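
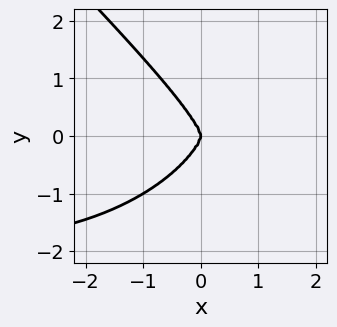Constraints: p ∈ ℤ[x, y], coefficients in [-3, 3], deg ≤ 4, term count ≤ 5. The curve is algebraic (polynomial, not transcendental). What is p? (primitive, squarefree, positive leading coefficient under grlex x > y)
x^3*y + y^4 + 2*x^3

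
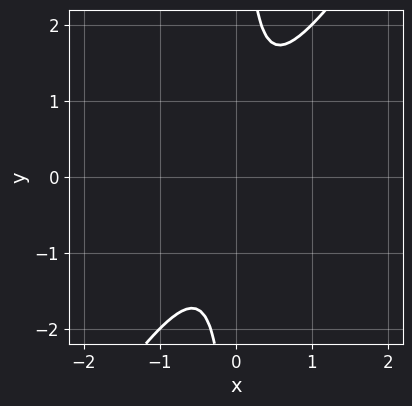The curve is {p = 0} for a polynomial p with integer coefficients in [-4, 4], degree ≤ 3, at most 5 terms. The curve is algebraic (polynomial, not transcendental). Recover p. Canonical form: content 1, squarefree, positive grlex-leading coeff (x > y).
3*x^2 - 2*x*y + 1

deg p = 2. A generic line meets the curve in up to 2 points.
Reading off the gridlines: the curve avoids every integer y-axis point in the box; no x-intercept at any integer in the box.
Assembling these constraints gives the stated polynomial.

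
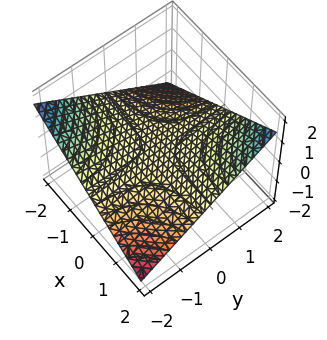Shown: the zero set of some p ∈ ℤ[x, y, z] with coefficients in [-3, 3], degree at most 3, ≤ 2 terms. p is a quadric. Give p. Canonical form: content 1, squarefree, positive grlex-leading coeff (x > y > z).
x*y - 3*z

(a) The degree is 2 — a hyperbolic paraboloid; a quadric.
(b) Against the integer gridlines: every point of the x-axis in the box is on the surface; it crosses the z-axis at the gridline z = 0; the visible y-axis segment lies entirely on the surface.
(c) Putting this together gives p.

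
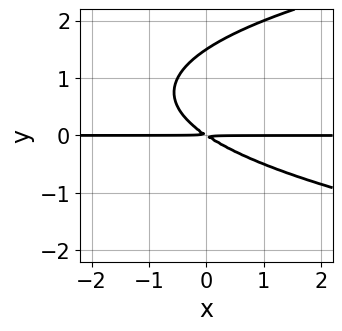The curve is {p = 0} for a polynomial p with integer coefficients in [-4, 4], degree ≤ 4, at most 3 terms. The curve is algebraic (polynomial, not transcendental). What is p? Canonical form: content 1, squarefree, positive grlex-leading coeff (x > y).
2*y^3 - 2*x*y - 3*y^2

Degree: the shape is more complex than any degree-2 curve, so deg p = 3.
Reading off the gridlines: the visible x-axis segment lies entirely on the curve.
These observations pin down the coefficients.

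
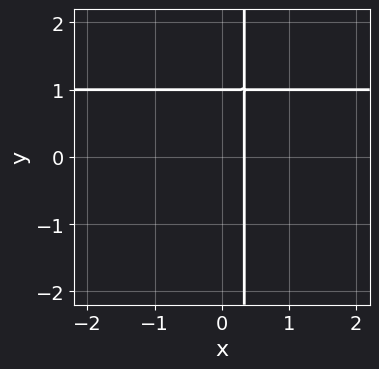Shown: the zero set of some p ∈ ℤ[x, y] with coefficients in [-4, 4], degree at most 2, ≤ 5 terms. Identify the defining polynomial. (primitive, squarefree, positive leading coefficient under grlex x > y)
3*x*y - 3*x - y + 1

First, deg p = 2. The shape is more complex than any degree-1 curve.
Then, observable constraints: it meets the y-axis at y = 1 (among the integer gridlines).
Finally, the integer polynomial consistent with all of this is the stated p.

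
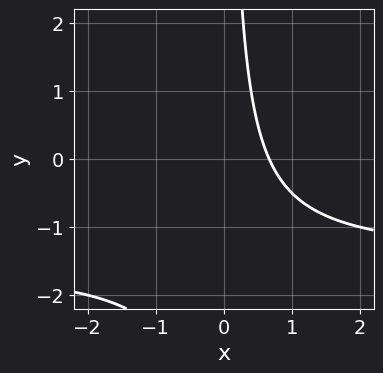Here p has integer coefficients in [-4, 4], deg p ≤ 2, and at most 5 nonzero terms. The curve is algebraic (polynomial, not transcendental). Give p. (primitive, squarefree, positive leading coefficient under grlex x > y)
2*x*y + 3*x - 2

First, the degree is 2 — no degree-1 curve has this shape.
Next, reading off the gridlines: no y-intercept at any integer in the box.
Finally, fitting integer coefficients to these (and the overall shape) gives p.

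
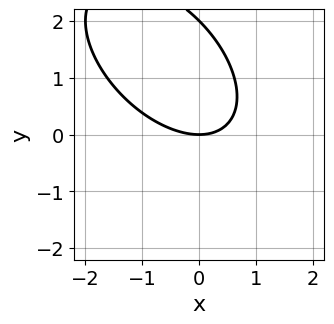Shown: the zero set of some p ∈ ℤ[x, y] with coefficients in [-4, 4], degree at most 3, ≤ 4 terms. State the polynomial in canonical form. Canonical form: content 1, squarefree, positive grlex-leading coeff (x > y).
x^2 + x*y + y^2 - 2*y

Degree: no degree-1 curve has this shape, so deg p = 2.
Observable constraints: one x-axis crossing is at x = 0; among the integer gridlines, it crosses the y-axis at y ∈ {0, 2}.
Putting this together gives p.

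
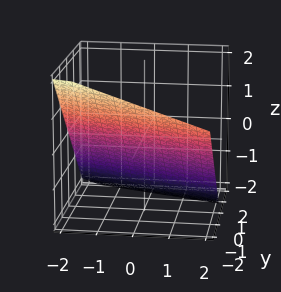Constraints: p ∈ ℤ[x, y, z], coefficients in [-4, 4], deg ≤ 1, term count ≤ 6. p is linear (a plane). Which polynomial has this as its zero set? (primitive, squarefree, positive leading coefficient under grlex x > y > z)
First, the degree is 1 — the surface is flat (a plane).
Next, against the integer gridlines: one x-axis crossing is at x = -2.
Finally, together with the visible shape, these determine p as stated.

x + 3*y + 3*z + 2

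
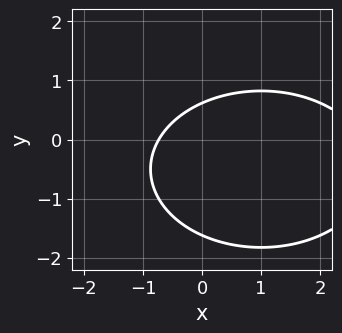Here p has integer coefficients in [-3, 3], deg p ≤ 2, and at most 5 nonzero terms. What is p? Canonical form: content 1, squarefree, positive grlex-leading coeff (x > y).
(a) The degree is 2 — no degree-1 curve has this shape.
(b) Putting this together gives p.

x^2 + 2*y^2 - 2*x + 2*y - 2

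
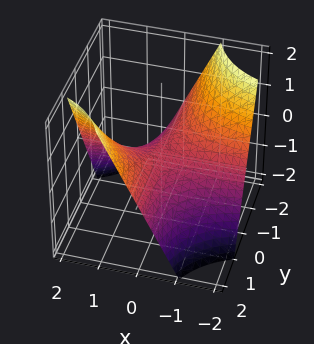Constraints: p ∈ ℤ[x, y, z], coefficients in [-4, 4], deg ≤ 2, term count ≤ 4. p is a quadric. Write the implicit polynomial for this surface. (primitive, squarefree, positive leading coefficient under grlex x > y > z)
(a) deg p = 2. A saddle surface; a quadric.
(b) Checking where it meets the axes: it crosses the z-axis at the gridline z = 0; every point of the x-axis in the box is on the surface; the visible y-axis segment lies entirely on the surface.
(c) These observations pin down the coefficients.

x*y - z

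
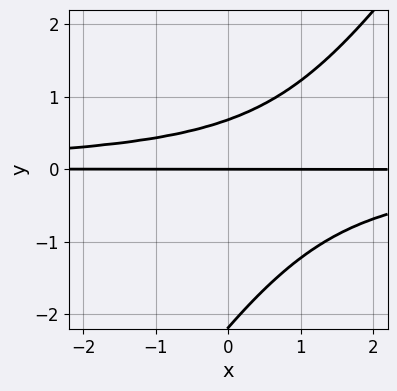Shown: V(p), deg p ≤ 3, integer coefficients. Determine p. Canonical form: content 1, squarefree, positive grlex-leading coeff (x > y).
3*x*y^2 - 2*y^3 - 3*y^2 + 3*y

deg p = 3.
Reading off the gridlines: one y-axis crossing is at y = 0; the visible x-axis segment lies entirely on the curve.
Assembling these constraints gives the stated polynomial.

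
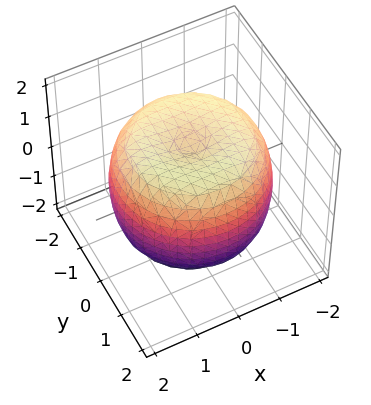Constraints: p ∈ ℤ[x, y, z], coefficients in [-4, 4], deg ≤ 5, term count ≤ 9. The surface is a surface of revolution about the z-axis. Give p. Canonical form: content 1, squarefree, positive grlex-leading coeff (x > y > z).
x^4 + 2*x^2*y^2 + y^4 - 2*x^2 - 2*y^2 + 2*z^2 - 3

(a) The degree is 4 — a generic line meets the surface in up to 4 points.
(b) Symmetries: rotational symmetry about the z-axis ⇒ p depends on x, y only through x² + y².
(c) Observable constraints: a circular section at z = 0 has radius between 1 and 2.
(d) Fitting integer coefficients to these (and the overall shape) gives p.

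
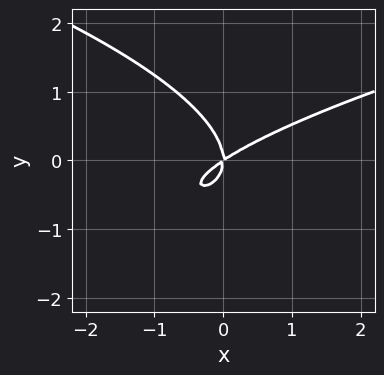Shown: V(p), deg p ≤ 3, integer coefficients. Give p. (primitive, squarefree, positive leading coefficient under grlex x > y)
First, degree: a generic line meets the curve in up to 3 points, so deg p = 3.
Next, reading off the gridlines: it crosses the y-axis at the gridline y = 0; it crosses the x-axis at the gridline x = 0.
Finally, matching integer coefficients to the picture gives p.

3*y^3 - 2*x^2 + 3*x*y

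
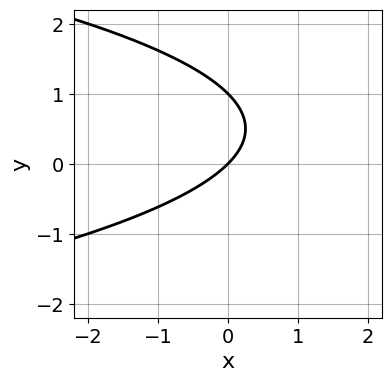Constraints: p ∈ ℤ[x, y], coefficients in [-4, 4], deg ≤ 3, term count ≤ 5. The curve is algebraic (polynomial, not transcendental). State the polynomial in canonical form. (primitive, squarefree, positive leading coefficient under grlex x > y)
(a) Degree: the shape is more complex than any degree-1 curve, so deg p = 2.
(b) Against the integer gridlines: it meets the x-axis at x = 0 (among the integer gridlines); the y-axis gridline crossings are at y ∈ {0, 1}.
(c) The integer polynomial consistent with all of this is the stated p.

y^2 + x - y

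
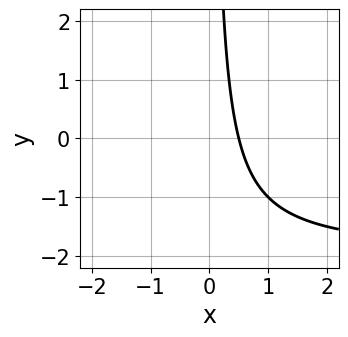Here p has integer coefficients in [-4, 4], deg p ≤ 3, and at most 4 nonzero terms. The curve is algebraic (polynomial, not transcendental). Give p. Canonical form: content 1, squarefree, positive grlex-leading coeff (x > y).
x*y + 2*x - 1

The degree is 2 — the shape is more complex than any degree-1 curve.
Observable constraints: it misses every integer gridline on the y-axis.
Assembling these constraints gives the stated polynomial.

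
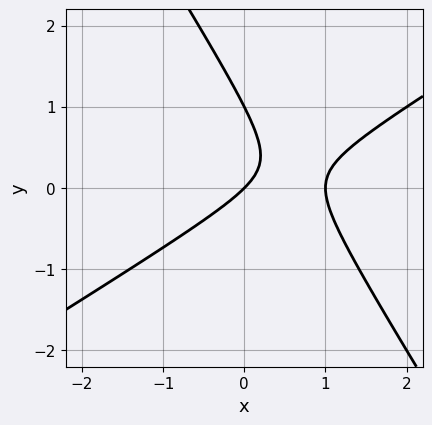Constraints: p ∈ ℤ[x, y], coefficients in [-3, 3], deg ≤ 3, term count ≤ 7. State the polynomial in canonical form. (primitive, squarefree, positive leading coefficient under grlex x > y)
x^2 - x*y - y^2 - x + y

Degree: no degree-1 curve has this shape, so deg p = 2.
From the visible intercepts: among the integer gridlines, it crosses the y-axis at y ∈ {0, 1}; the x-axis gridline crossings are at x ∈ {0, 1}.
Together with the visible shape, these determine p as stated.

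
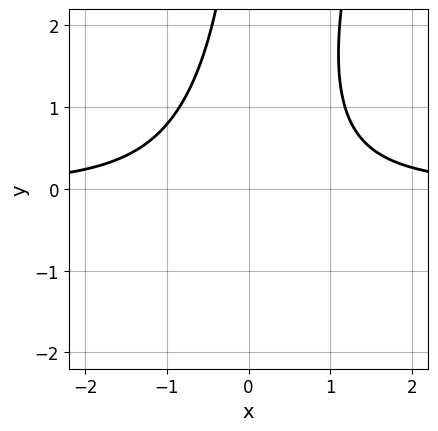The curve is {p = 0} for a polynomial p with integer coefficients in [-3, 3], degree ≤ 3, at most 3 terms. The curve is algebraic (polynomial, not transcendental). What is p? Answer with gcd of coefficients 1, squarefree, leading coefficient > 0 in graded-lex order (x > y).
(a) deg p = 3. A generic line meets the curve in up to 3 points.
(b) Reading off the gridlines: the curve avoids every integer x-axis point in the box; the curve avoids every integer y-axis point in the box.
(c) Solving for integer coefficients yields p as stated.

3*x^2*y - x*y^2 - 3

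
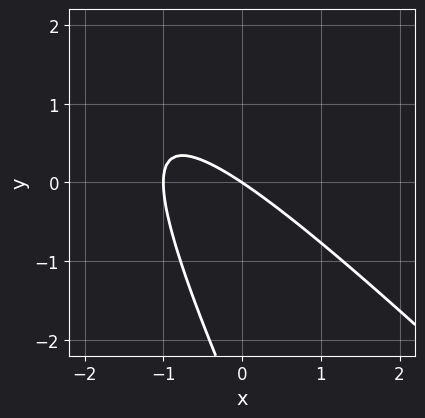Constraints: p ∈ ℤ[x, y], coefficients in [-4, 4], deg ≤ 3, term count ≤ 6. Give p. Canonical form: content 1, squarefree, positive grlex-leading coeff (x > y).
2*x^2 + 3*x*y + y^2 + 2*x + 3*y

First, deg p = 2. The shape is more complex than any degree-1 curve.
Next, from the visible intercepts: among the integer gridlines, it crosses the x-axis at x ∈ {-1, 0}; it meets the y-axis at y = 0 (among the integer gridlines).
Finally, solving for integer coefficients yields p as stated.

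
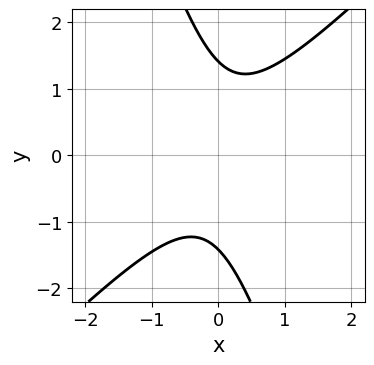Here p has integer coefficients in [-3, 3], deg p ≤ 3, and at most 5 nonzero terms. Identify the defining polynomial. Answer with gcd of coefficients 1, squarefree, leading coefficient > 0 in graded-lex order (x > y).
1. Degree: a generic line meets the curve in up to 2 points, so deg p = 2.
2. Checking where it meets the axes: no x-intercept at any integer in the box.
3. Matching integer coefficients to the picture gives p.

3*x^2 - 2*x*y - y^2 + 2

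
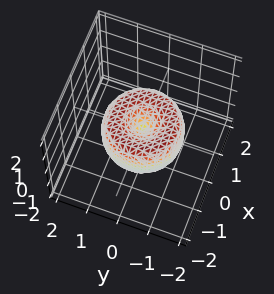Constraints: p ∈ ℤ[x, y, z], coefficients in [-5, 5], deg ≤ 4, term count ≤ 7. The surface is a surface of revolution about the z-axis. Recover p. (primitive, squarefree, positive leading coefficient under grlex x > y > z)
(a) The degree is 4 — a generic line meets the surface in up to 4 points.
(b) By symmetry, the z-axis is an axis of rotation, so x and y enter only as x² + y².
(c) From the visible intercepts: it meets the z-axis at z = 0 (among the integer gridlines); it meets the y-axis at y = 0 (among the integer gridlines); one x-axis crossing is at x = 0; a circular section at z = 0 has radius between 1 and 2.
(d) Together with the visible shape, these determine p as stated.

2*x^4 + 4*x^2*y^2 + 2*y^4 - 3*x^2 - 3*y^2 + 2*z^2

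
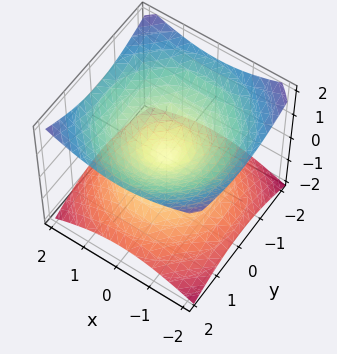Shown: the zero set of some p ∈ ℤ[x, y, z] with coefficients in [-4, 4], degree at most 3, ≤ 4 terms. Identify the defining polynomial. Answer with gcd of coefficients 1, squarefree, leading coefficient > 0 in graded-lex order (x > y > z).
x^2 + y^2 - 2*z^2

The degree is 2 — two nappes meeting at a single point; a quadric.
Symmetries: it's symmetric under z → −z, forcing even powers of z; every cross-section ⟂ z is a circle, so x, y appear only via x² + y².
Reading off the gridlines: it meets the x-axis at x = 0 (among the integer gridlines); it crosses the z-axis at the gridline z = 0; one y-axis crossing is at y = 0; a circular section at z = -1 has radius between 1 and 2.
Putting this together gives p.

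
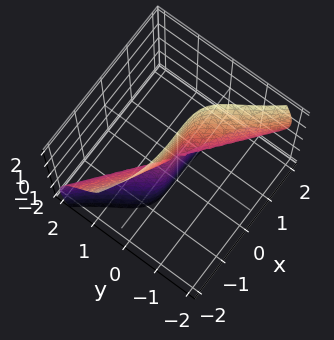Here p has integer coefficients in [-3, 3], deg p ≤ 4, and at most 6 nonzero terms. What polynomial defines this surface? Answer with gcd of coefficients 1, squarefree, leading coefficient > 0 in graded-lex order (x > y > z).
x^3 - 2*x*y*z + 2*y^3 + 2*y*z^2

First, deg p = 3.
Then, from the visible intercepts: one x-axis crossing is at x = 0; it crosses the y-axis at the gridline y = 0; every point of the z-axis in the box is on the surface.
Finally, the integer polynomial consistent with all of this is the stated p.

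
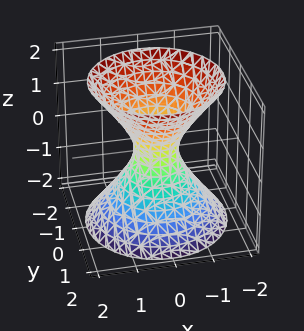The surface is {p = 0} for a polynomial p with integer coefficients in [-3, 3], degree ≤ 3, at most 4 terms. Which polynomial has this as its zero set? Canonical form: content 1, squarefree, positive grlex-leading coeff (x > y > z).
(a) Degree: an hourglass — one-sheet hyperboloid; a quadric, so deg p = 2.
(b) Symmetries: the z ↦ −z reflection is a symmetry, so z appears only in even powers; the surface is invariant under rotation about z: p = q(x² + y², z).
(c) Against the integer gridlines: a circular section at z = -2 has radius between 1 and 2; it misses every integer gridline on the z-axis.
(d) Assembling these constraints gives the stated polynomial.

3*x^2 + 3*y^2 - 2*z^2 - 1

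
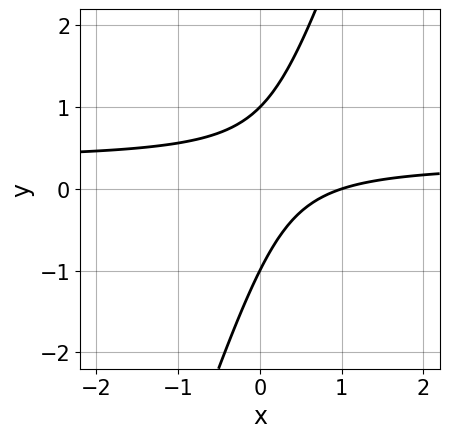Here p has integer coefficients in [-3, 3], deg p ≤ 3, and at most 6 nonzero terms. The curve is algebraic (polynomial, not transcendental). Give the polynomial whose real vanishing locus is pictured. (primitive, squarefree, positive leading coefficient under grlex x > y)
1. The degree is 2 — the shape is more complex than any degree-1 curve.
2. Observable constraints: the y-axis gridline crossings are at y ∈ {-1, 1}; it meets the x-axis at x = 1 (among the integer gridlines).
3. Together with the visible shape, these determine p as stated.

3*x*y - y^2 - x + 1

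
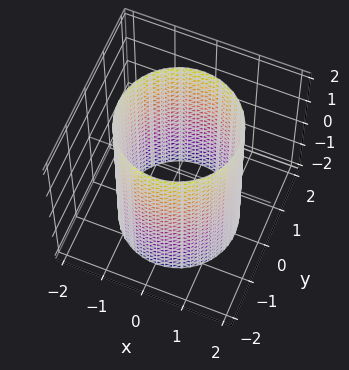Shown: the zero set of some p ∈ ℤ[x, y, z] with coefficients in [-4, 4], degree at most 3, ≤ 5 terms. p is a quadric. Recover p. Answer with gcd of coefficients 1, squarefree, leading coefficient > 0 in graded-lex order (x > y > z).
x^2 + y^2 - 2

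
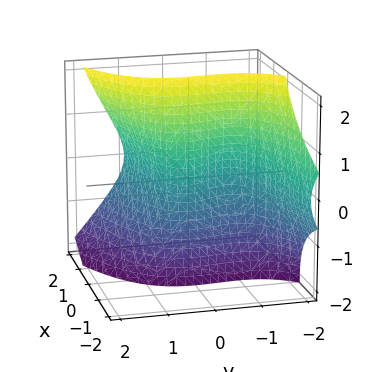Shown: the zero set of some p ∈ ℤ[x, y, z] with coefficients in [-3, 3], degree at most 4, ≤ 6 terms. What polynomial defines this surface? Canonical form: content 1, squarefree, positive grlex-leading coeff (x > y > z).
3*x*z^2 - 2*y^3 - z^3 - 3*y^2 + 2*x

1. Degree: the shape is more complex than any degree-2 surface, so deg p = 3.
2. Checking where it meets the axes: it meets the x-axis at x = 0 (among the integer gridlines); it crosses the y-axis at the gridline y = 0; one z-axis crossing is at z = 0.
3. Matching integer coefficients to the picture gives p.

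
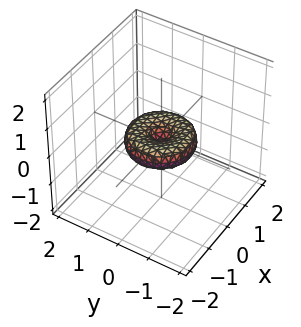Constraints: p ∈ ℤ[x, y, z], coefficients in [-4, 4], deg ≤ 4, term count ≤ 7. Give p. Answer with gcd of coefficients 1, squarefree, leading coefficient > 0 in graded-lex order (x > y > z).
(a) The degree is 4 — a generic line meets the surface in up to 4 points.
(b) Symmetry: the z-axis is an axis of rotation, so x and y enter only as x² + y².
(c) Reading off the gridlines: among the integer gridlines, it crosses the x-axis at x ∈ {-1, 0, 1}; it meets the z-axis at z = 0 (among the integer gridlines); a circular section at z = 0 has radius exactly 1; the y-axis gridline crossings are at y ∈ {-1, 0, 1}.
(d) Together with the visible shape, these determine p as stated.

x^4 + 2*x^2*y^2 + y^4 - x^2 - y^2 + 2*z^2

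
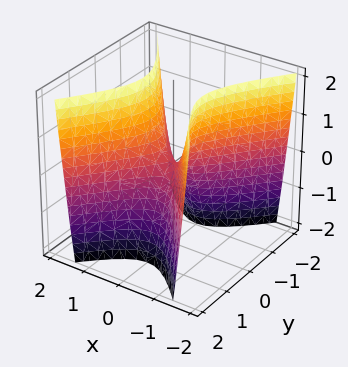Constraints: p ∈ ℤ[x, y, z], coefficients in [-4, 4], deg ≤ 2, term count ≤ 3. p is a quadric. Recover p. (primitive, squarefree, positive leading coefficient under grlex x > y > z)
1. The degree is 2 — a saddle surface; a quadric.
2. Symmetries: mirror symmetry y ↦ −y ⇒ only even powers of y; the x ↦ −x reflection is a symmetry, so x appears only in even powers.
3. From the visible intercepts: it meets the x-axis at x = 0 (among the integer gridlines); one z-axis crossing is at z = 0.
4. Together with the visible shape, these determine p as stated.

3*x^2 - 2*y^2 - z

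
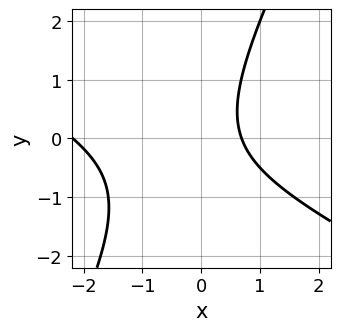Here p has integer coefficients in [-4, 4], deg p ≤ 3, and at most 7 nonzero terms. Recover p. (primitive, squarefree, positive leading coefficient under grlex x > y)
Degree: no degree-1 curve has this shape, so deg p = 2.
From the axis intercepts and sections: the curve avoids every integer y-axis point in the box.
Together with the visible shape, these determine p as stated.

2*x^2 + 3*x*y - 2*y^2 + 3*x - 3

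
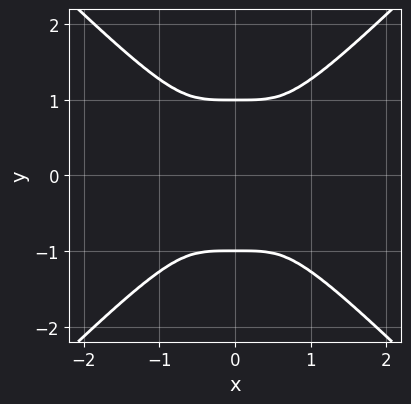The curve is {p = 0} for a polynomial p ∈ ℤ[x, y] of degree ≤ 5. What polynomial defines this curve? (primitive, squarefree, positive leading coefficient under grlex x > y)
The degree is 4 — no degree-3 curve has this shape.
Symmetries: it's symmetric under y → −y, forcing even powers of y; the x ↦ −x reflection is a symmetry, so x appears only in even powers.
From the visible intercepts: the y-axis gridline crossings are at y ∈ {-1, 1}.
Fitting integer coefficients to these (and the overall shape) gives p.

x^4 - y^4 + y^2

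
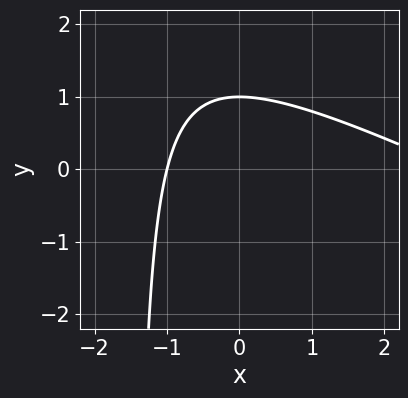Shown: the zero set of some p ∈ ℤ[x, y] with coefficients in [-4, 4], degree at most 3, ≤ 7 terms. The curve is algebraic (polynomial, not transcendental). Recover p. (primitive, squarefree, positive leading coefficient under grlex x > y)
(a) Degree: no degree-1 curve has this shape, so deg p = 2.
(b) From the axis intercepts and sections: one x-axis crossing is at x = -1; it crosses the y-axis at the gridline y = 1.
(c) Matching integer coefficients to the picture gives p.

x^2 + 2*x*y - 2*x + 3*y - 3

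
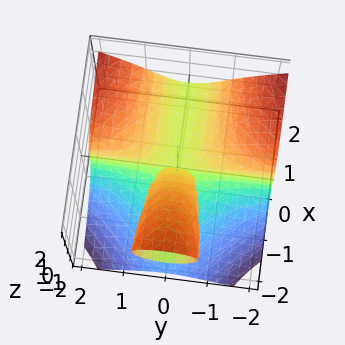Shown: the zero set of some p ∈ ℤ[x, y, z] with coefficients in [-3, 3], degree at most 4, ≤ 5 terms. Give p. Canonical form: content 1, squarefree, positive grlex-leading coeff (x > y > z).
(a) deg p = 3.
(b) Against the integer gridlines: the visible x-axis segment lies entirely on the surface; it meets the z-axis at z = 0 (among the integer gridlines).
(c) Fitting integer coefficients to these (and the overall shape) gives p.

x*y^2 - z^3 - x*z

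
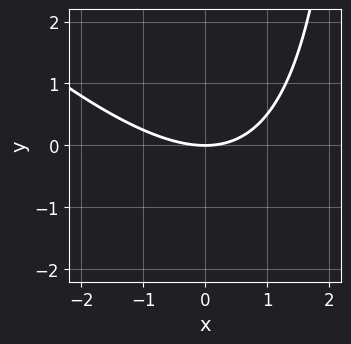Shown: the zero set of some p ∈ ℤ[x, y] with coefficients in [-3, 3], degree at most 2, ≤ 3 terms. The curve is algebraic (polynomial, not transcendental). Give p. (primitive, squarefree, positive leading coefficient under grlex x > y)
First, degree: no degree-1 curve has this shape, so deg p = 2.
Next, observable constraints: one y-axis crossing is at y = 0; it crosses the x-axis at the gridline x = 0.
Finally, matching integer coefficients to the picture gives p.

x^2 + x*y - 3*y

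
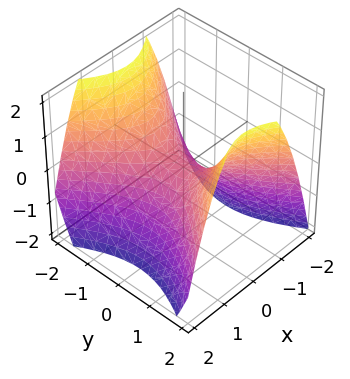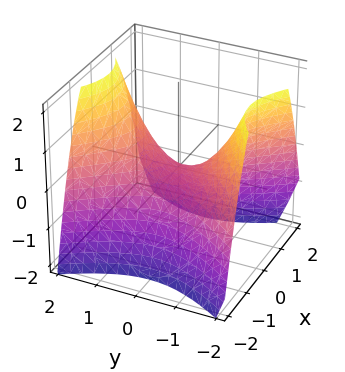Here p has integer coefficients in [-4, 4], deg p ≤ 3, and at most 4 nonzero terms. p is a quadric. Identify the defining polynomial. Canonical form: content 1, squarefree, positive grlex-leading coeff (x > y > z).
3*x^2 - 2*y^2 + 3*z

1. deg p = 2.
2. Symmetries: it's symmetric under y → −y, forcing even powers of y; it's symmetric under x → −x, forcing even powers of x.
3. Against the integer gridlines: it crosses the x-axis at the gridline x = 0; one y-axis crossing is at y = 0.
4. Assembling these constraints gives the stated polynomial.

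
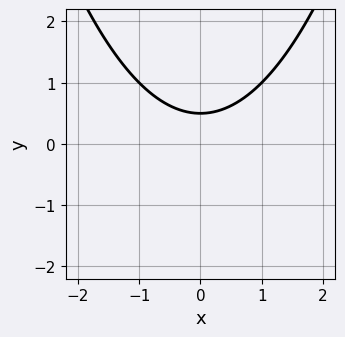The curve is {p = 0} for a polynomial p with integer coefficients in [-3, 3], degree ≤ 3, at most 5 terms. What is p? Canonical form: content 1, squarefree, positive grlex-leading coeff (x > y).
x^2 - 2*y + 1

(a) deg p = 2. A generic line meets the curve in up to 2 points.
(b) Symmetries: mirror symmetry x ↦ −x ⇒ only even powers of x.
(c) From the visible intercepts: it misses every integer gridline on the x-axis.
(d) Solving for integer coefficients yields p as stated.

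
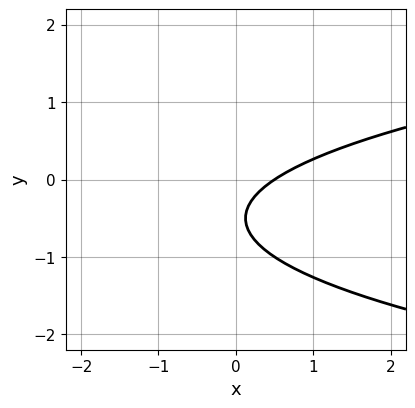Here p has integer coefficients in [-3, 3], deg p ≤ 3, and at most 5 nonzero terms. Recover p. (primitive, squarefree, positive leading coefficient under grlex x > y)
3*y^2 - 2*x + 3*y + 1

(a) deg p = 2.
(b) Observable constraints: it misses every integer gridline on the y-axis.
(c) Together with the visible shape, these determine p as stated.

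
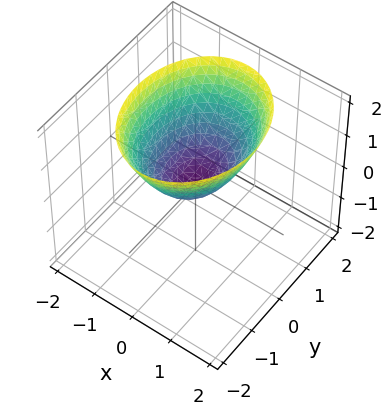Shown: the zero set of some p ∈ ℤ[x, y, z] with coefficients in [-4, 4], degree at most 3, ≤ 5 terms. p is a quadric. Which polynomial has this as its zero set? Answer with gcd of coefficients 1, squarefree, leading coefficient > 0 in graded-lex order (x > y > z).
3*x^2 + 2*y^2 - 3*z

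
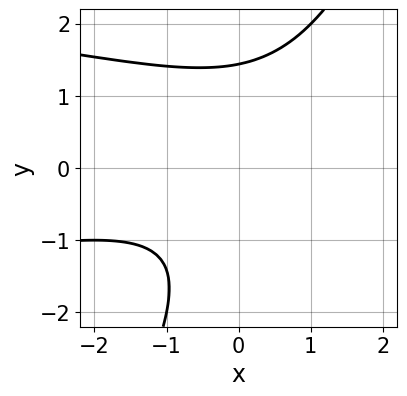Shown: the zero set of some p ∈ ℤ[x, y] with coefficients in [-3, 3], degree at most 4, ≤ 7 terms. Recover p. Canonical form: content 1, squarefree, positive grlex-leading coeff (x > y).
1. deg p = 3.
2. Observable constraints: the curve avoids every integer x-axis point in the box.
3. Matching integer coefficients to the picture gives p.

2*x*y^2 - y^3 + x^2 - 2*x*y + 3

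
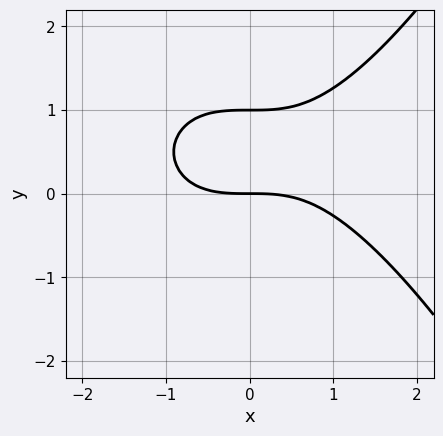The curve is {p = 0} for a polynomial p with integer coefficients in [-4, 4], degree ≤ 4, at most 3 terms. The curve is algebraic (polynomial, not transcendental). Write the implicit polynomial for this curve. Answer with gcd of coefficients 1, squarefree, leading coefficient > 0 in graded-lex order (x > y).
x^3 - 3*y^2 + 3*y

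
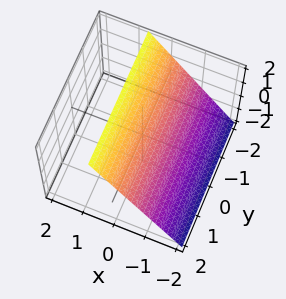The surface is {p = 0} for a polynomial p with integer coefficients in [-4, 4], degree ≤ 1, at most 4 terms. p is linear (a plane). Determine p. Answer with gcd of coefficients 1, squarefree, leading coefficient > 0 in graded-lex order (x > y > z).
3*x - 2*z + 2

1. deg p = 1. Every cross-section is a straight line — this is a plane.
2. Checking where it meets the axes: it misses every integer gridline on the y-axis; it meets the z-axis at z = 1 (among the integer gridlines).
3. Together with the visible shape, these determine p as stated.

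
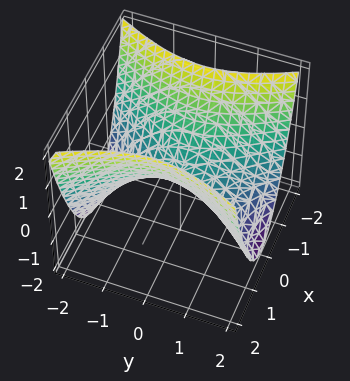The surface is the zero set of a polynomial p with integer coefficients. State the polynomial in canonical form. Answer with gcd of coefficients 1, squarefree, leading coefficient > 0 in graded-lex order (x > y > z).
1. deg p = 2. A hyperbolic paraboloid; a quadric.
2. Symmetries: the y ↦ −y reflection is a symmetry, so y appears only in even powers; it's symmetric under x → −x, forcing even powers of x.
3. From the visible intercepts: one y-axis crossing is at y = 0; one x-axis crossing is at x = 0; one z-axis crossing is at z = 0.
4. Matching integer coefficients to the picture gives p.

2*x^2 - y^2 - 2*z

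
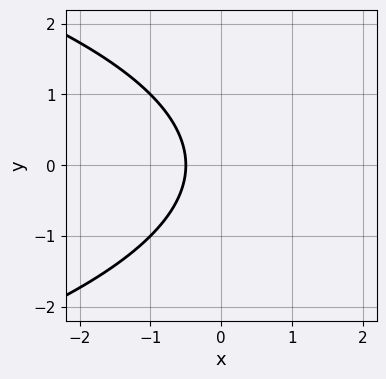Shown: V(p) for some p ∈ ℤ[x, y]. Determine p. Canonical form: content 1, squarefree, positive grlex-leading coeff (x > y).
y^2 + 2*x + 1

First, deg p = 2. No degree-1 curve has this shape.
Then, symmetries: the y ↦ −y reflection is a symmetry, so y appears only in even powers.
Then, from the axis intercepts and sections: it misses every integer gridline on the y-axis.
Finally, putting this together gives p.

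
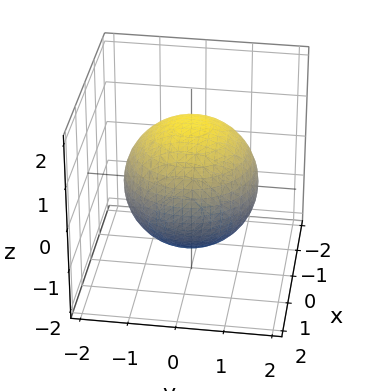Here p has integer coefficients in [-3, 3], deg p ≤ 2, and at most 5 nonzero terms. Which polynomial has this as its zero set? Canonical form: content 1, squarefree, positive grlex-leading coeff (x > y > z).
x^2 + y^2 + z^2 - 2

First, the degree is 2 — the shape is more complex than any degree-1 surface.
Next, symmetry: the z-axis is an axis of rotation, so x and y enter only as x² + y².
Then, against the integer gridlines: a circular section at z = -1 has radius exactly 1.
Finally, the integer polynomial consistent with all of this is the stated p.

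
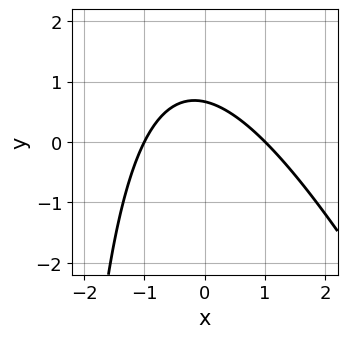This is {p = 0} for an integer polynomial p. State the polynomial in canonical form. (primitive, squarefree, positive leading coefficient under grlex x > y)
2*x^2 + x*y + 3*y - 2

First, deg p = 2. The shape is more complex than any degree-1 curve.
Then, from the axis intercepts and sections: the x-axis gridline crossings are at x ∈ {-1, 1}.
Finally, fitting integer coefficients to these (and the overall shape) gives p.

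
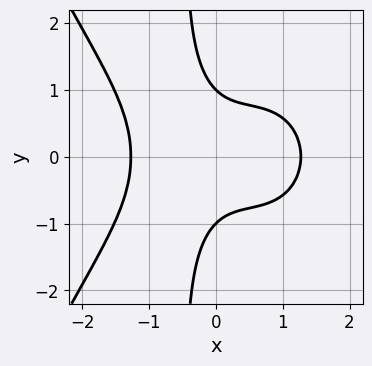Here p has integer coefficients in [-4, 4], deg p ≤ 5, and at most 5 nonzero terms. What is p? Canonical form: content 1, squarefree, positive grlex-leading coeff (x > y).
x^4 + 2*x*y^2 - x^2 + y^2 - 1

First, deg p = 4. A generic line meets the curve in up to 4 points.
Then, symmetries: it's symmetric under y → −y, forcing even powers of y.
Next, observable constraints: the y-axis gridline crossings are at y ∈ {-1, 1}.
Finally, these observations pin down the coefficients.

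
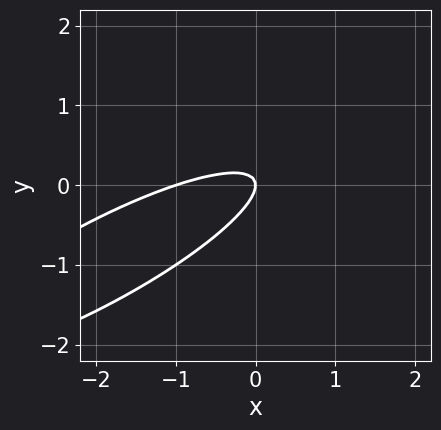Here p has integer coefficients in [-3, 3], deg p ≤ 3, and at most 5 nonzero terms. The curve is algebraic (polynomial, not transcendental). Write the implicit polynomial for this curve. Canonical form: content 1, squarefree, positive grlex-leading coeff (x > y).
(a) The degree is 2 — no degree-1 curve has this shape.
(b) Reading off the gridlines: among the integer gridlines, it crosses the x-axis at x ∈ {-1, 0}; one y-axis crossing is at y = 0.
(c) Assembling these constraints gives the stated polynomial.

x^2 - 3*x*y + 3*y^2 + x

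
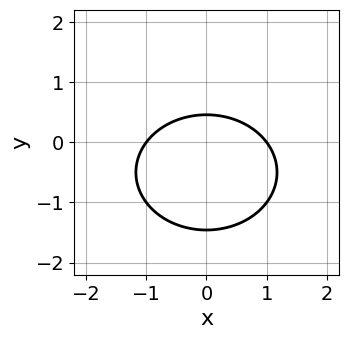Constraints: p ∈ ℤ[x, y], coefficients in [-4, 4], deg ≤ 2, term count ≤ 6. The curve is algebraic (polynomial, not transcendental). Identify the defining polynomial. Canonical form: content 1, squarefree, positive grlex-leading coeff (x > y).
2*x^2 + 3*y^2 + 3*y - 2

1. The degree is 2 — no degree-1 curve has this shape.
2. Symmetries: mirror symmetry x ↦ −x ⇒ only even powers of x.
3. From the visible intercepts: among the integer gridlines, it crosses the x-axis at x ∈ {-1, 1}.
4. These observations pin down the coefficients.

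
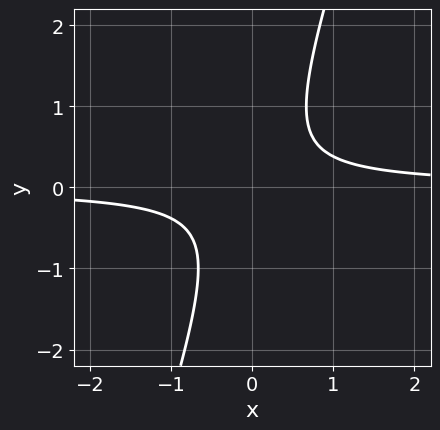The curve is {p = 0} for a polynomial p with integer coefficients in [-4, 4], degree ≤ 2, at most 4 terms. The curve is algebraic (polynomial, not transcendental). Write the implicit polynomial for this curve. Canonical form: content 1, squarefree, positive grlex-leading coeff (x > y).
(a) The degree is 2 — a generic line meets the curve in up to 2 points.
(b) Reading off the gridlines: no y-intercept at any integer in the box; no x-intercept at any integer in the box.
(c) Assembling these constraints gives the stated polynomial.

3*x*y - y^2 - 1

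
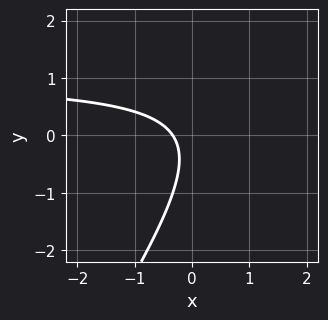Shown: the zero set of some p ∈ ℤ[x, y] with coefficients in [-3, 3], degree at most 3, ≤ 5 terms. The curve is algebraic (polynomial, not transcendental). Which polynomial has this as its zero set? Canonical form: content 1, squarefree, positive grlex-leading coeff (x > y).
3*x*y - 2*y^2 - 3*x - y - 1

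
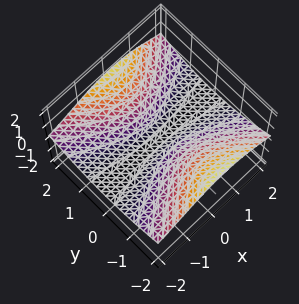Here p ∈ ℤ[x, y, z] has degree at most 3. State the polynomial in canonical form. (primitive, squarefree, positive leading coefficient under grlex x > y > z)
3*x^2*z - x*z^2 + 3*z^3 - 2*y^2 + 2*z

First, the degree is 3 — the shape is more complex than any degree-2 surface.
Then, against the integer gridlines: it meets the z-axis at z = 0 (among the integer gridlines); the visible x-axis segment lies entirely on the surface; one y-axis crossing is at y = 0.
Finally, these observations pin down the coefficients.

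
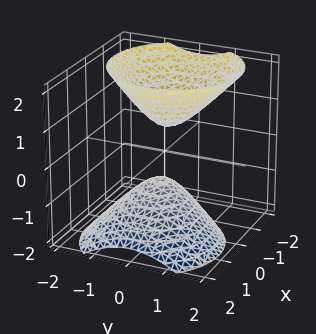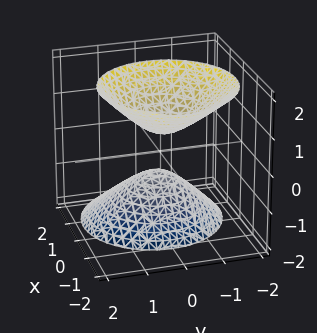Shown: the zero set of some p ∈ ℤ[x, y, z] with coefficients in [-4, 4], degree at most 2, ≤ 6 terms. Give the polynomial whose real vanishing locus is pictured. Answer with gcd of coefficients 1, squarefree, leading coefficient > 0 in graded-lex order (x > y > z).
3*x^2 + 2*x*z + 3*y^2 - 2*z^2 + 1

The picture has 2 separate pieces.
Degree: the shape is more complex than any degree-1 surface, so deg p = 2.
Reading off the gridlines: it misses every integer gridline on the x-axis; it misses every integer gridline on the y-axis.
Matching integer coefficients to the picture gives p.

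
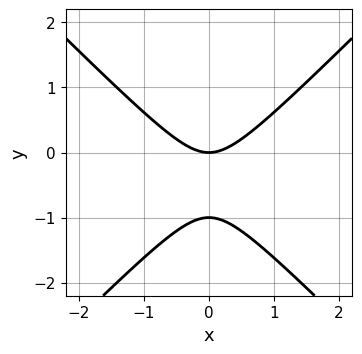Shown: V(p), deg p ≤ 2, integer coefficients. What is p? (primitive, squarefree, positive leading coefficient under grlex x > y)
x^2 - y^2 - y

1. Degree: the shape is more complex than any degree-1 curve, so deg p = 2.
2. Symmetries: mirror symmetry x ↦ −x ⇒ only even powers of x.
3. Against the integer gridlines: among the integer gridlines, it crosses the y-axis at y ∈ {-1, 0}; one x-axis crossing is at x = 0.
4. The integer polynomial consistent with all of this is the stated p.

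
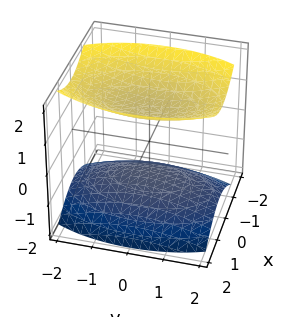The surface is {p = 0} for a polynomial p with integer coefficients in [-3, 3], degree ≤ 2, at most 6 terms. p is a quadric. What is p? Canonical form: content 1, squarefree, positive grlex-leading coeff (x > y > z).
3*x^2 + y^2 - 3*z^2 + 3

1. I count 2 distinct pieces.
2. The degree is 2 — two sheets facing apart; a quadric.
3. Symmetries: mirror symmetry x ↦ −x ⇒ only even powers of x; it's symmetric under z → −z, forcing even powers of z; mirror symmetry y ↦ −y ⇒ only even powers of y.
4. Against the integer gridlines: it misses every integer gridline on the x-axis; no y-intercept at any integer in the box.
5. The integer polynomial consistent with all of this is the stated p.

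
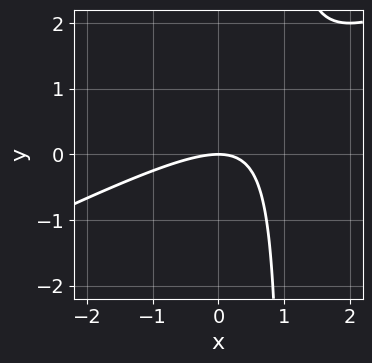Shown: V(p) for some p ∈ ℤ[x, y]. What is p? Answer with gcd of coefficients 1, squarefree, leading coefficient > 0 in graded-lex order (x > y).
x^2 - 2*x*y + 2*y

1. deg p = 2. A generic line meets the curve in up to 2 points.
2. From the axis intercepts and sections: one x-axis crossing is at x = 0; it meets the y-axis at y = 0 (among the integer gridlines).
3. Matching integer coefficients to the picture gives p.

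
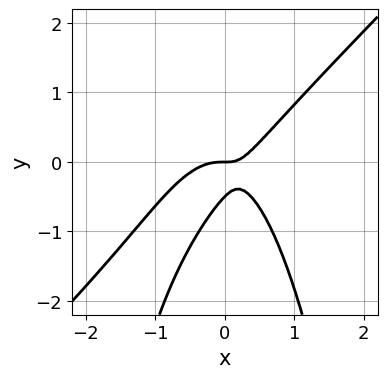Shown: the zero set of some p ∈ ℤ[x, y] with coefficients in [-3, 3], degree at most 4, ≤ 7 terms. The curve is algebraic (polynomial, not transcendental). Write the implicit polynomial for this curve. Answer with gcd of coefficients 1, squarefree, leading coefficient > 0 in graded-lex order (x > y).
1. Degree: a generic line meets the curve in up to 3 points, so deg p = 3.
2. Reading off the gridlines: it meets the y-axis at y = 0 (among the integer gridlines); one x-axis crossing is at x = 0.
3. Fitting integer coefficients to these (and the overall shape) gives p.

3*x^3 - 3*x^2*y + 2*x*y - 2*y^2 - y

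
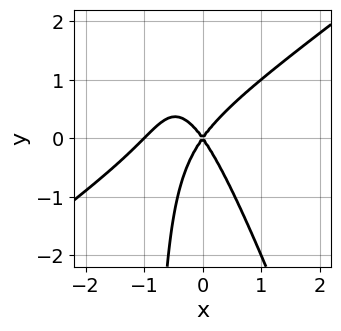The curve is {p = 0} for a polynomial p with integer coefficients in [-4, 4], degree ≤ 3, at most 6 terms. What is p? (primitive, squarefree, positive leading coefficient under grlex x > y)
1. Degree: no degree-2 curve has this shape, so deg p = 3.
2. Checking where it meets the axes: one y-axis crossing is at y = 0; among the integer gridlines, it crosses the x-axis at x ∈ {-1, 0}.
3. Putting this together gives p.

2*x^3 - 2*x^2*y - x*y^2 + 2*x^2 - y^2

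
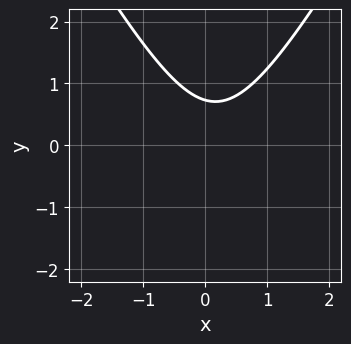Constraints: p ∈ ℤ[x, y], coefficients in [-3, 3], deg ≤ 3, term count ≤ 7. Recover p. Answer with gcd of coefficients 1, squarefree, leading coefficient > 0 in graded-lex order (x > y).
The degree is 2 — a generic line meets the curve in up to 2 points.
Observable constraints: no x-intercept at any integer in the box.
Putting this together gives p.

3*x^2 - y^2 - x - 2*y + 2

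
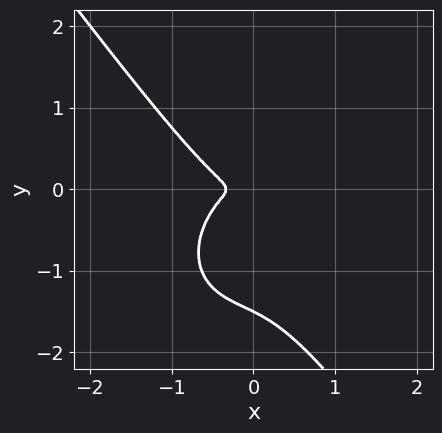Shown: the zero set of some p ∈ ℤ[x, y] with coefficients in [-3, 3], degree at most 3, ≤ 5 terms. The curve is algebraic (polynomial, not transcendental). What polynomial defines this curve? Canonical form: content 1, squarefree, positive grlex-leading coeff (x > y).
3*x^3 + x*y^2 + 2*y^3 + x^2 + 3*y^2

1. Degree: the shape is more complex than any degree-2 curve, so deg p = 3.
2. Putting this together gives p.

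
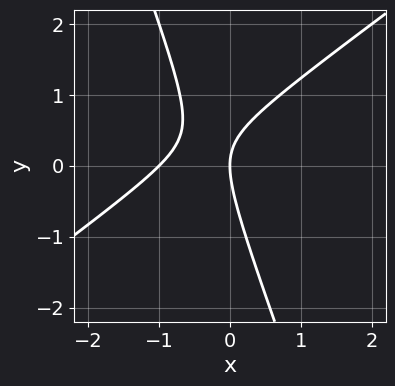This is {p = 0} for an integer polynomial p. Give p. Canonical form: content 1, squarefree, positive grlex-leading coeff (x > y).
First, deg p = 2. The shape is more complex than any degree-1 curve.
Then, from the axis intercepts and sections: the x-axis gridline crossings are at x ∈ {-1, 0}; it meets the y-axis at y = 0 (among the integer gridlines).
Finally, fitting integer coefficients to these (and the overall shape) gives p.

2*x^2 - 2*x*y - y^2 + 2*x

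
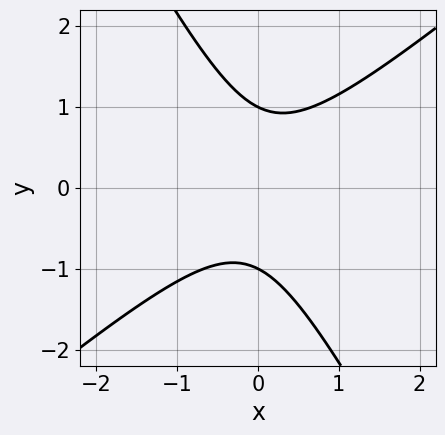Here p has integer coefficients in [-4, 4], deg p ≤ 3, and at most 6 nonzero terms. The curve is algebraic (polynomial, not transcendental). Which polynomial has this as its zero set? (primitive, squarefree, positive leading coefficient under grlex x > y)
3*x^2 - 2*x*y - 2*y^2 + 2

The degree is 2 — the shape is more complex than any degree-1 curve.
From the visible intercepts: the curve avoids every integer x-axis point in the box; the y-axis gridline crossings are at y ∈ {-1, 1}.
Fitting integer coefficients to these (and the overall shape) gives p.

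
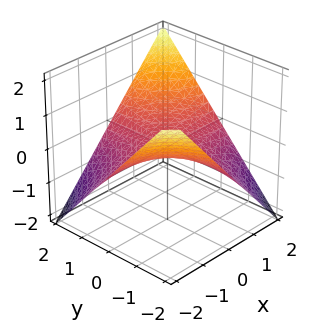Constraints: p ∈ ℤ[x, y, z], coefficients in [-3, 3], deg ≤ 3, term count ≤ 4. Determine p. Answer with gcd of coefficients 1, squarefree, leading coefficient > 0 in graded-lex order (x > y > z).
First, degree: a saddle surface; a quadric, so deg p = 2.
Next, reading off the gridlines: it meets the z-axis at z = 0 (among the integer gridlines); the visible x-axis segment lies entirely on the surface; the visible y-axis segment lies entirely on the surface.
Finally, putting this together gives p.

x*y - 2*z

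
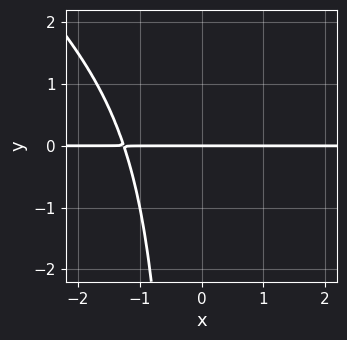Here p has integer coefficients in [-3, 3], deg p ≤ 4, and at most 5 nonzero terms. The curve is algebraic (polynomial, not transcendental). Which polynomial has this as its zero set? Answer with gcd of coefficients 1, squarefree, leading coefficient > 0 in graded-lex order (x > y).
x^3*y + x^2*y^2 + 2*y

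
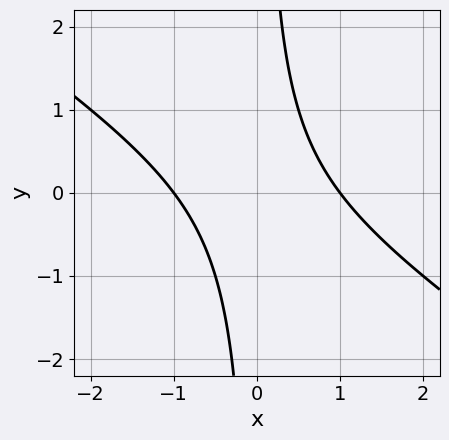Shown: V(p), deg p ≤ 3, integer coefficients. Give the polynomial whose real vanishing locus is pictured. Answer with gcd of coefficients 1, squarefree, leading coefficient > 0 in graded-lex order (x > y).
2*x^2 + 3*x*y - 2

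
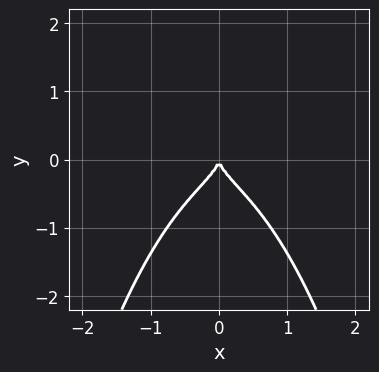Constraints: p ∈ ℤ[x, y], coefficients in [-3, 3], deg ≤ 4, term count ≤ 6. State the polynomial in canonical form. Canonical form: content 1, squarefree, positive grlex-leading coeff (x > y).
(a) The degree is 4 — a generic line meets the curve in up to 4 points.
(b) Symmetries: it's symmetric under x → −x, forcing even powers of x.
(c) Observable constraints: it crosses the x-axis at the gridline x = 0; it meets the y-axis at y = 0 (among the integer gridlines).
(d) Putting this together gives p.

2*x^4 + 2*x^2*y^2 + 3*y^3 + 2*x^2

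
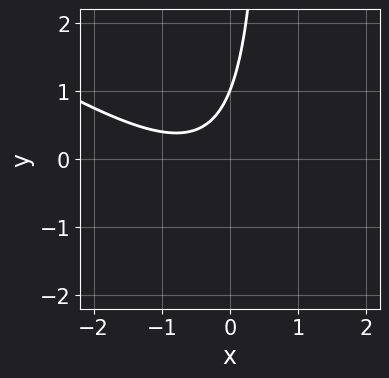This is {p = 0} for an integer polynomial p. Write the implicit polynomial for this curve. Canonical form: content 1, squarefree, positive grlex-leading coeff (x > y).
(a) The degree is 2 — no degree-1 curve has this shape.
(b) Checking where it meets the axes: one y-axis crossing is at y = 1; it misses every integer gridline on the x-axis.
(c) Matching integer coefficients to the picture gives p.

2*x^2 + 3*x*y + 2*x - 2*y + 2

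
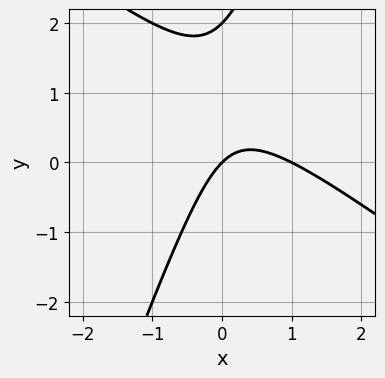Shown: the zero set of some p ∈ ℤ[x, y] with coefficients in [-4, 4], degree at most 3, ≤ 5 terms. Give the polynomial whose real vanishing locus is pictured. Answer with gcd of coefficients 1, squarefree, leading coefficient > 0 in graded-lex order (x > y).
2*x^2 + 2*x*y - y^2 - 2*x + 2*y

(a) deg p = 2. A generic line meets the curve in up to 2 points.
(b) Checking where it meets the axes: among the integer gridlines, it crosses the y-axis at y ∈ {0, 2}; among the integer gridlines, it crosses the x-axis at x ∈ {0, 1}.
(c) Solving for integer coefficients yields p as stated.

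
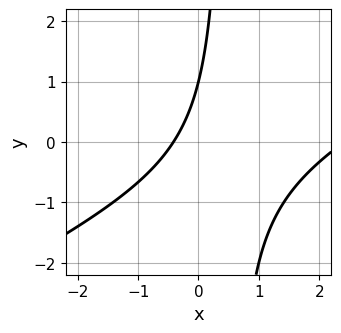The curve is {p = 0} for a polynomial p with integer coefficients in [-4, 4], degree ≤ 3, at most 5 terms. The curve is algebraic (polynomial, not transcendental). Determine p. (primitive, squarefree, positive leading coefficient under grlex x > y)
x^2 - 2*x*y - 2*x + y - 1

1. Degree: a generic line meets the curve in up to 2 points, so deg p = 2.
2. Observable constraints: it meets the y-axis at y = 1 (among the integer gridlines).
3. The integer polynomial consistent with all of this is the stated p.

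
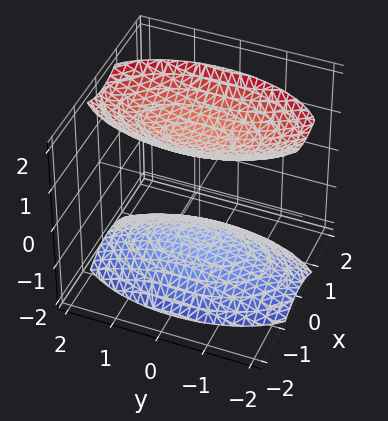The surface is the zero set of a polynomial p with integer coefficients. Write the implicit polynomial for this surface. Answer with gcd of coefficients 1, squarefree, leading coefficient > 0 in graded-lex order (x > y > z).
There are 2 components.
The degree is 2 — two sheets facing apart; a quadric.
Symmetries: mirror symmetry z ↦ −z ⇒ only even powers of z; it's symmetric under x → −x, forcing even powers of x; mirror symmetry y ↦ −y ⇒ only even powers of y.
Observable constraints: it misses every integer gridline on the x-axis; it misses every integer gridline on the y-axis.
The integer polynomial consistent with all of this is the stated p.

3*x^2 + y^2 - 2*z^2 + 3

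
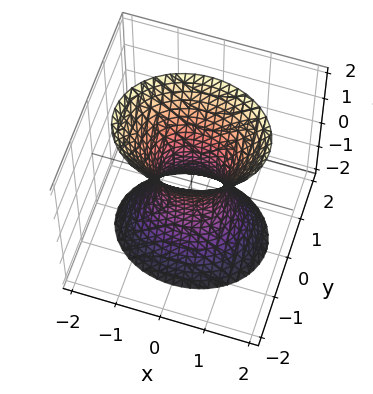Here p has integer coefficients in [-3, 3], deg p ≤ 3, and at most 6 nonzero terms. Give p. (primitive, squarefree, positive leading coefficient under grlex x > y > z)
2*x^2 + 3*y^2 - z^2 - 1

deg p = 2. One connected sheet with a waist; a quadric.
Symmetries: it's symmetric under y → −y, forcing even powers of y; mirror symmetry z ↦ −z ⇒ only even powers of z; it's symmetric under x → −x, forcing even powers of x.
Checking where it meets the axes: it misses every integer gridline on the z-axis.
Together with the visible shape, these determine p as stated.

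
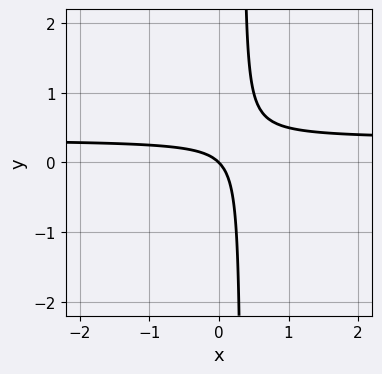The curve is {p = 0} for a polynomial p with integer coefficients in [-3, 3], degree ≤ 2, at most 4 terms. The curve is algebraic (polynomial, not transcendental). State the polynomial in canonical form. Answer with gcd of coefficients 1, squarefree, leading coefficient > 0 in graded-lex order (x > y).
3*x*y - x - y

1. deg p = 2. A generic line meets the curve in up to 2 points.
2. Checking where it meets the axes: it crosses the x-axis at the gridline x = 0; one y-axis crossing is at y = 0.
3. Solving for integer coefficients yields p as stated.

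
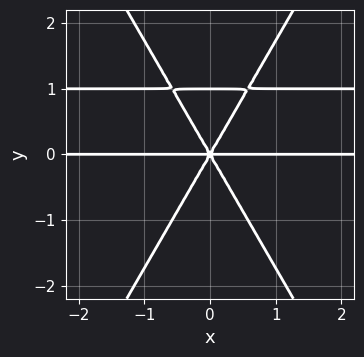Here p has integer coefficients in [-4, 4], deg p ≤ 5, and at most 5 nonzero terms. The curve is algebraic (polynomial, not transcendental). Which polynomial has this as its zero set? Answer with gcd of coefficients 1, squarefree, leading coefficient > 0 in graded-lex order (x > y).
(a) The degree is 4 — the shape is more complex than any degree-3 curve.
(b) Symmetries: the x ↦ −x reflection is a symmetry, so x appears only in even powers.
(c) Observable constraints: the y-axis gridline crossings are at y ∈ {0, 1}; the visible x-axis segment lies entirely on the curve.
(d) Putting this together gives p.

3*x^2*y^2 - y^4 - 3*x^2*y + y^3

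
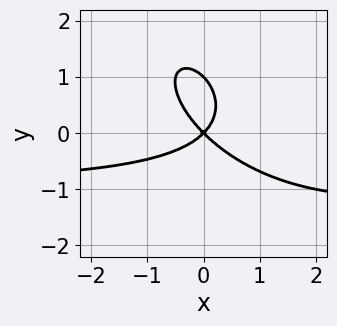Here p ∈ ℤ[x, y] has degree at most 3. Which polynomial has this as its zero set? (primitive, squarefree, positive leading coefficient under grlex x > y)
x^2*y + x*y^2 + y^3 + x^2 - y^2

First, deg p = 3. A generic line meets the curve in up to 3 points.
Next, observable constraints: the y-axis gridline crossings are at y ∈ {0, 1}; one x-axis crossing is at x = 0.
Finally, the integer polynomial consistent with all of this is the stated p.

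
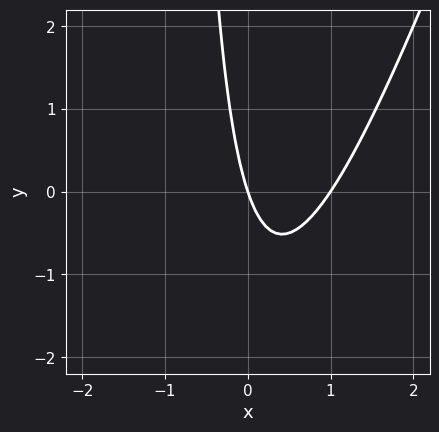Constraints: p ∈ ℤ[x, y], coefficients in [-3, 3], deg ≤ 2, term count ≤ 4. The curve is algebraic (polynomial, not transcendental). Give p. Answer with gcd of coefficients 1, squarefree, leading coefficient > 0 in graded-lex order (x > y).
3*x^2 - x*y - 3*x - y

First, degree: the shape is more complex than any degree-1 curve, so deg p = 2.
Next, from the axis intercepts and sections: the x-axis gridline crossings are at x ∈ {0, 1}; it crosses the y-axis at the gridline y = 0.
Finally, these observations pin down the coefficients.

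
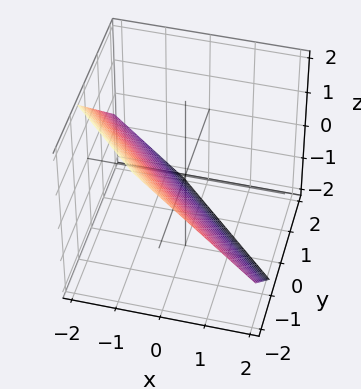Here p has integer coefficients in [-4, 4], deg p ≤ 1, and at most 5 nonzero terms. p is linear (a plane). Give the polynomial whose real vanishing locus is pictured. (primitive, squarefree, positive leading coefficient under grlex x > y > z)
deg p = 1. The surface is flat (a plane).
Matching integer coefficients to the picture gives p.

3*x + 3*y + 3*z + 2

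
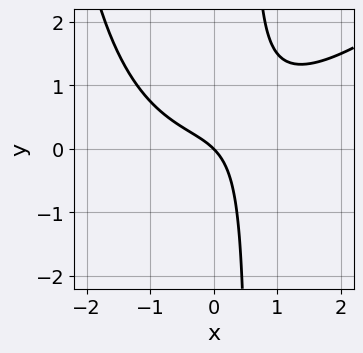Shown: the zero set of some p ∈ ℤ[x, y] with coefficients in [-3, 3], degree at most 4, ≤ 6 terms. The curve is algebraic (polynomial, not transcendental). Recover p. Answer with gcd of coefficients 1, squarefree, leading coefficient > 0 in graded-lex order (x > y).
(a) The degree is 3 — the shape is more complex than any degree-2 curve.
(b) Checking where it meets the axes: it meets the x-axis at x = 0 (among the integer gridlines); one y-axis crossing is at y = 0.
(c) Fitting integer coefficients to these (and the overall shape) gives p.

x^3 - x^2*y - 3*x*y + 2*x + 2*y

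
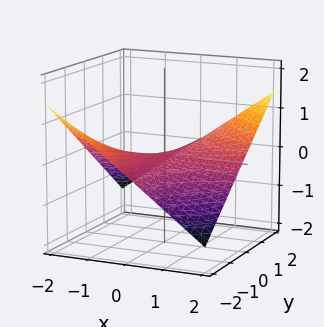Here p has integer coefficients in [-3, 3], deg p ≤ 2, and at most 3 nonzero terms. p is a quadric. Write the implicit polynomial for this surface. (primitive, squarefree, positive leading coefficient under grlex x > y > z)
First, deg p = 2.
Next, from the visible intercepts: the visible y-axis segment lies entirely on the surface; the visible x-axis segment lies entirely on the surface; it meets the z-axis at z = 0 (among the integer gridlines).
Finally, putting this together gives p.

x*y - 3*z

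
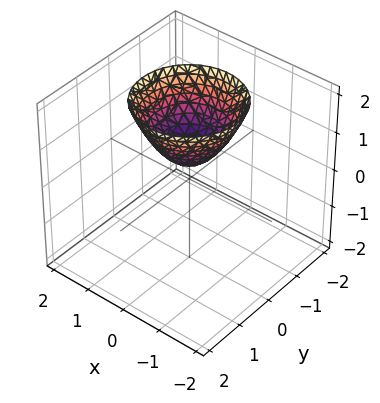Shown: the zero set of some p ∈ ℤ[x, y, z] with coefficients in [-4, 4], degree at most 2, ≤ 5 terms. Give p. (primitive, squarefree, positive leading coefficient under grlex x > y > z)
2*x^2 + 2*y^2 - 2*z + 1

First, deg p = 2.
Next, symmetry: every cross-section ⟂ z is a circle, so x, y appear only via x² + y².
Next, from the visible intercepts: no y-intercept at any integer in the box; a circular section at z = 1 has radius between 0 and 1; no x-intercept at any integer in the box.
Finally, fitting integer coefficients to these (and the overall shape) gives p.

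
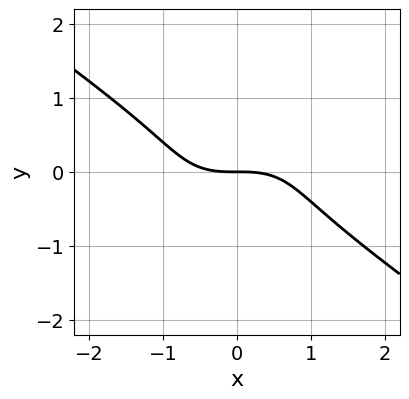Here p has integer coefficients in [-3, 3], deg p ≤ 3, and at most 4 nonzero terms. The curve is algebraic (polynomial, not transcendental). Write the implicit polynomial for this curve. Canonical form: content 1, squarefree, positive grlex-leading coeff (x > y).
x^3 + 3*y^3 + 2*y

First, degree: the shape is more complex than any degree-2 curve, so deg p = 3.
Next, from the visible intercepts: one y-axis crossing is at y = 0; it crosses the x-axis at the gridline x = 0.
Finally, assembling these constraints gives the stated polynomial.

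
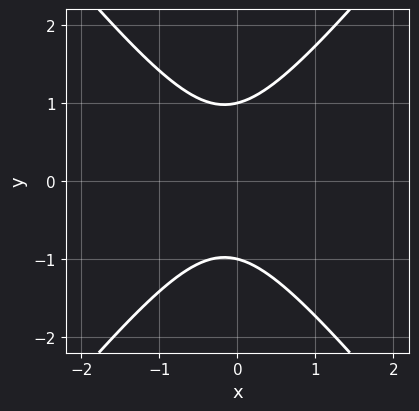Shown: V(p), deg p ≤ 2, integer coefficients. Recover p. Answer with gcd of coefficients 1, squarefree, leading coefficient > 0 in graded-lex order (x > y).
3*x^2 - 2*y^2 + x + 2

(a) Degree: a generic line meets the curve in up to 2 points, so deg p = 2.
(b) Symmetries: the y ↦ −y reflection is a symmetry, so y appears only in even powers.
(c) Checking where it meets the axes: among the integer gridlines, it crosses the y-axis at y ∈ {-1, 1}; the curve avoids every integer x-axis point in the box.
(d) These observations pin down the coefficients.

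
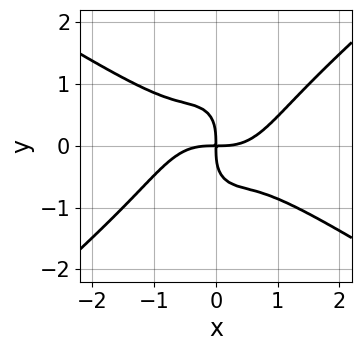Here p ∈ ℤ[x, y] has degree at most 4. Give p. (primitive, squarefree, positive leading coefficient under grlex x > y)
2*x^4 - 3*x^2*y^2 + 2*x*y^3 - 2*y^4 - 3*x*y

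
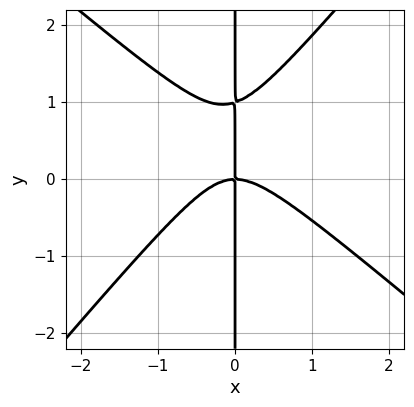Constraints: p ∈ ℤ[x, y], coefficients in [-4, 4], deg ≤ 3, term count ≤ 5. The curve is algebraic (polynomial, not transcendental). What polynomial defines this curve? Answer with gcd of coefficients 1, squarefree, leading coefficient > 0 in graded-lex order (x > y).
3*x^3 + x^2*y - 3*x*y^2 + 3*x*y

(a) deg p = 3.
(b) From the visible intercepts: the visible y-axis segment lies entirely on the curve; it crosses the x-axis at the gridline x = 0.
(c) Together with the visible shape, these determine p as stated.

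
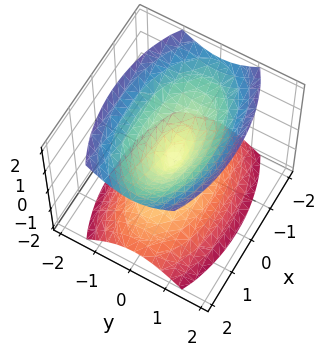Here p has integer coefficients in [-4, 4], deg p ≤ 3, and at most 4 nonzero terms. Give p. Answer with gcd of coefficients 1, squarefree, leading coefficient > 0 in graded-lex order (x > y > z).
1. There are 2 components. They look like related sheets of one shape, so recover p as a whole.
2. Degree: a double cone through the origin; a quadric, so deg p = 2.
3. Symmetries: it's symmetric under x → −x, forcing even powers of x; the y ↦ −y reflection is a symmetry, so y appears only in even powers; the z ↦ −z reflection is a symmetry, so z appears only in even powers.
4. Observable constraints: it crosses the z-axis at the gridline z = 0; it crosses the x-axis at the gridline x = 0; one y-axis crossing is at y = 0.
5. Putting this together gives p.

x^2 + 3*y^2 - 2*z^2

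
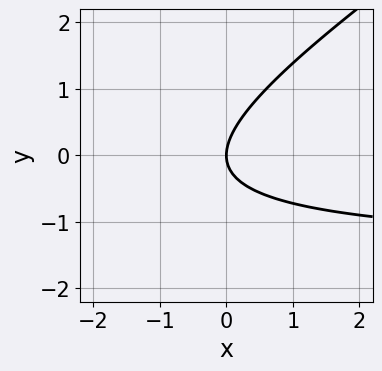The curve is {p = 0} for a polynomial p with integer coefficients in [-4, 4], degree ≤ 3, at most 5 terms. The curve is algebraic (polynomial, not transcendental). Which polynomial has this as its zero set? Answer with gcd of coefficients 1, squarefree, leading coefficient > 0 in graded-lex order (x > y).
2*x*y - 3*y^2 + 3*x

(a) deg p = 2.
(b) Against the integer gridlines: it meets the x-axis at x = 0 (among the integer gridlines); it crosses the y-axis at the gridline y = 0.
(c) Fitting integer coefficients to these (and the overall shape) gives p.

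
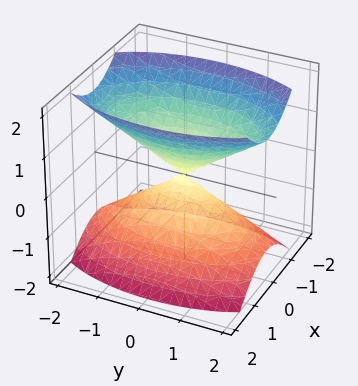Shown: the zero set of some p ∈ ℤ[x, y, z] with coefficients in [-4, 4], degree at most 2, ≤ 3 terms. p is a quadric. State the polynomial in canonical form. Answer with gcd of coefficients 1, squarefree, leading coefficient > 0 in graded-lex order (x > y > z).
3*x^2 + y^2 - 2*z^2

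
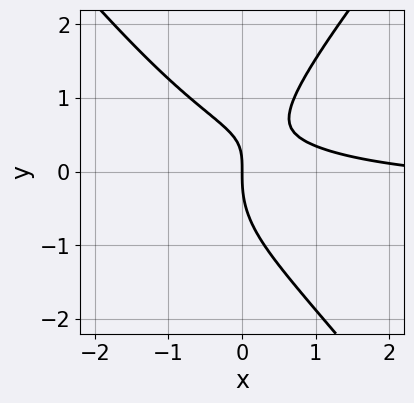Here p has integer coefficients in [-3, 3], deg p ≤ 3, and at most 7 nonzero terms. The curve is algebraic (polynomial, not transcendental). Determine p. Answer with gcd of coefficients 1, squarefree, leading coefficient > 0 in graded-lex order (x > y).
The degree is 3 — the shape is more complex than any degree-2 curve.
Against the integer gridlines: it crosses the x-axis at the gridline x = 0; it meets the y-axis at y = 0 (among the integer gridlines).
Putting this together gives p.

3*x^2*y - 2*y^3 + x^2 + 3*x*y - 3*x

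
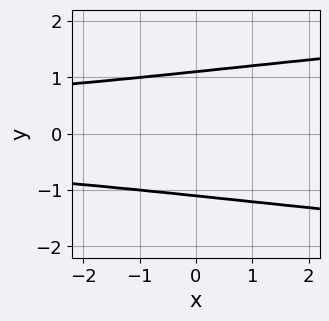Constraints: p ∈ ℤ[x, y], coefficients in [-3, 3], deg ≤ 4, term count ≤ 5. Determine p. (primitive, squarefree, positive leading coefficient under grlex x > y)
(a) Degree: no degree-3 curve has this shape, so deg p = 4.
(b) Symmetries: mirror symmetry y ↦ −y ⇒ only even powers of y.
(c) Observable constraints: no x-intercept at any integer in the box.
(d) Fitting integer coefficients to these (and the overall shape) gives p.

3*y^4 - x*y^2 - 2*y^2 - 2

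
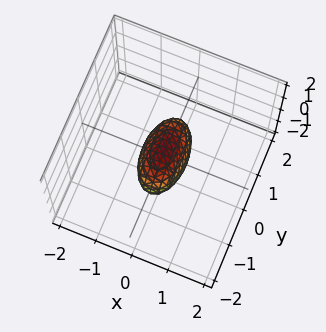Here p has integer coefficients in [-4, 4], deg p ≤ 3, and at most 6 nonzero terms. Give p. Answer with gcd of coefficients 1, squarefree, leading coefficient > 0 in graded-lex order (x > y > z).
1. Degree: a closed, bounded, convex surface; a quadric, so deg p = 2.
2. Symmetries: it's symmetric under y → −y, forcing even powers of y; it's symmetric under x → −x, forcing even powers of x; mirror symmetry z ↦ −z ⇒ only even powers of z.
3. Reading off the gridlines: the y-axis gridline crossings are at y ∈ {-1, 1}.
4. The integer polynomial consistent with all of this is the stated p.

3*x^2 + y^2 + 2*z^2 - 1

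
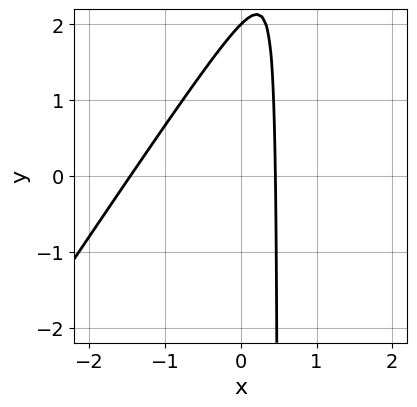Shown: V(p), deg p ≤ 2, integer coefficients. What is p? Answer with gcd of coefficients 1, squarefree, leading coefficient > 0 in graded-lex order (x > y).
The degree is 2 — no degree-1 curve has this shape.
From the visible intercepts: one y-axis crossing is at y = 2.
Putting this together gives p.

3*x^2 - 2*x*y + 3*x + y - 2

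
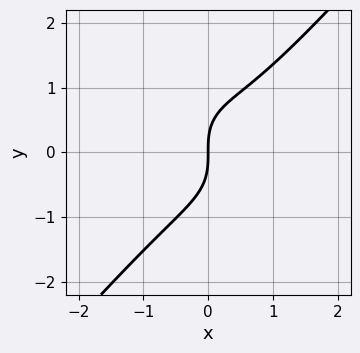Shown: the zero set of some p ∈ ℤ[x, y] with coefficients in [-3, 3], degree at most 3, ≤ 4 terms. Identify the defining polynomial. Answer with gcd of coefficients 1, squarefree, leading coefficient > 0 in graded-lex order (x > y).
(a) The degree is 3 — a generic line meets the curve in up to 3 points.
(b) Against the integer gridlines: one y-axis crossing is at y = 0; one x-axis crossing is at x = 0.
(c) Assembling these constraints gives the stated polynomial.

3*x^3 - 2*y^3 - x^2 + 3*x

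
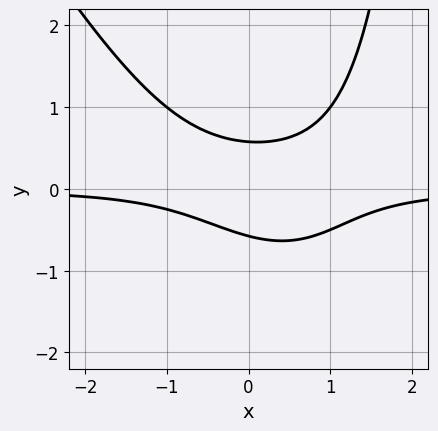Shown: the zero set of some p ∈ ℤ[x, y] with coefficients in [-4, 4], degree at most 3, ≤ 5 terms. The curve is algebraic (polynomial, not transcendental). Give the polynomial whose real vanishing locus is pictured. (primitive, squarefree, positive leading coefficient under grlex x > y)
First, degree: no degree-2 curve has this shape, so deg p = 3.
Then, checking where it meets the axes: the curve avoids every integer x-axis point in the box.
Finally, solving for integer coefficients yields p as stated.

2*x^2*y + x*y^2 - x*y - 3*y^2 + 1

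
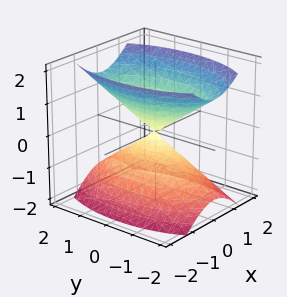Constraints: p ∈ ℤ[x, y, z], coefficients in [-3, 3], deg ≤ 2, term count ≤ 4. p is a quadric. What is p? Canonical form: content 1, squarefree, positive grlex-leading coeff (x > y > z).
(a) There are 2 components. They look like related sheets of one shape, so recover p as a whole.
(b) The degree is 2 — a double cone through the origin; a quadric.
(c) Symmetries: it's symmetric under x → −x, forcing even powers of x; mirror symmetry y ↦ −y ⇒ only even powers of y; it's symmetric under z → −z, forcing even powers of z.
(d) From the visible intercepts: one z-axis crossing is at z = 0; one y-axis crossing is at y = 0.
(e) Putting this together gives p.

3*x^2 + y^2 - 2*z^2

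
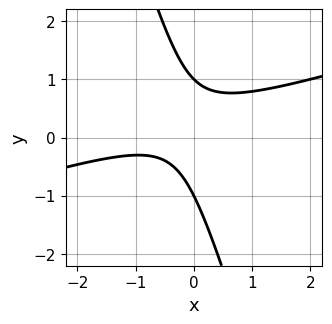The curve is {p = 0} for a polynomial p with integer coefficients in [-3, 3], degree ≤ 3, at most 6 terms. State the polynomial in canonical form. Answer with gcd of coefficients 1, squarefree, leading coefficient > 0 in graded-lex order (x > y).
x^2 - 3*x*y - y^2 + x + 1

The degree is 2 — no degree-1 curve has this shape.
From the axis intercepts and sections: among the integer gridlines, it crosses the y-axis at y ∈ {-1, 1}; it misses every integer gridline on the x-axis.
Putting this together gives p.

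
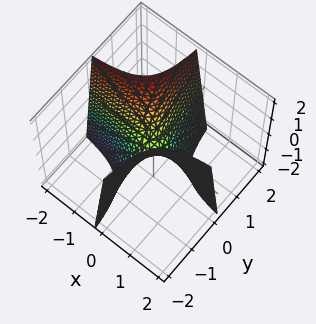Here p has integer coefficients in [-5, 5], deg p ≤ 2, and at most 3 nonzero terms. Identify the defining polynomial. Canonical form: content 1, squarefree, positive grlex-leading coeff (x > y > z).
(a) The degree is 2 — a generic line meets the surface in up to 2 points.
(b) Against the integer gridlines: the visible x-axis segment lies entirely on the surface; one z-axis crossing is at z = 0; every point of the y-axis in the box is on the surface.
(c) Fitting integer coefficients to these (and the overall shape) gives p.

4*x*y + z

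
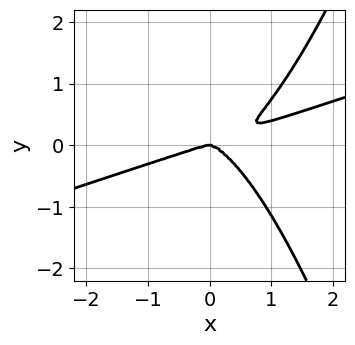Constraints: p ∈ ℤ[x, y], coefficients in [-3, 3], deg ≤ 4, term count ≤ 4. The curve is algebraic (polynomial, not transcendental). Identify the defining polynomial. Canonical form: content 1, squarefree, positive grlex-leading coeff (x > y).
1. The degree is 4 — a generic line meets the curve in up to 4 points.
2. From the axis intercepts and sections: one y-axis crossing is at y = 0; it meets the x-axis at x = 0 (among the integer gridlines).
3. Together with the visible shape, these determine p as stated.

x^4 - 3*x^3*y + 3*y^3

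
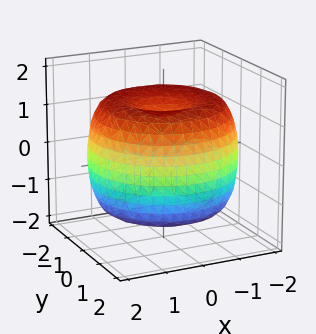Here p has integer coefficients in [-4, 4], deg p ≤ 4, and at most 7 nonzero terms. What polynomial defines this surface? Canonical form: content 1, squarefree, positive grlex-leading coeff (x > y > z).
x^4 + 2*x^2*y^2 + y^4 - 3*x^2 - 3*y^2 + 2*z^2 - 2

(a) The degree is 4 — a generic line meets the surface in up to 4 points.
(b) Symmetries: the z-axis is an axis of rotation, so x and y enter only as x² + y².
(c) From the visible intercepts: the z-axis gridline crossings are at z ∈ {-1, 1}; a circular section at z = 1 has radius between 1 and 2.
(d) Together with the visible shape, these determine p as stated.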